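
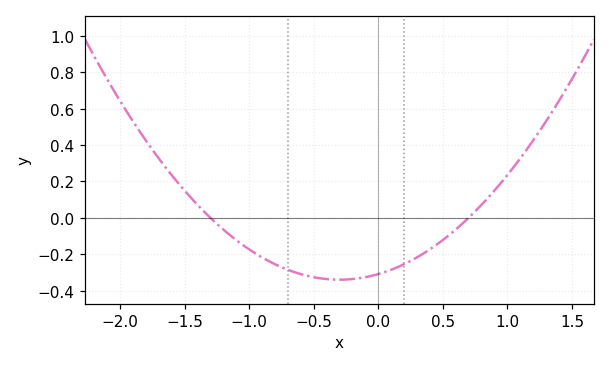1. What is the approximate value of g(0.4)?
-0.173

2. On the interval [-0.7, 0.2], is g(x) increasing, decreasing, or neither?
neither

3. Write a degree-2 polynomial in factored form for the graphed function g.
y = 0.34(x + 1.3)(x - 0.7)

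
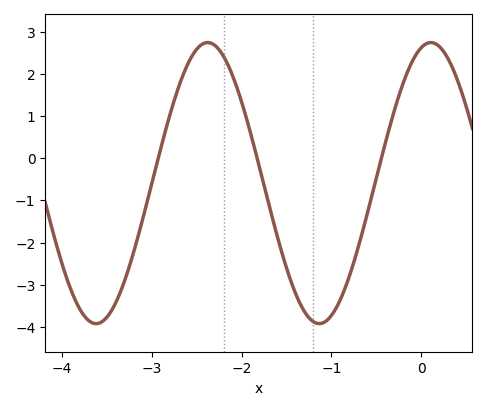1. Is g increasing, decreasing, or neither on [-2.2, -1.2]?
decreasing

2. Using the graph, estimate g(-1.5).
-2.6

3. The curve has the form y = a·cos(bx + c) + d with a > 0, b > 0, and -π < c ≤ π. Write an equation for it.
y = 3.33cos(2.5x - 0.27) - 0.59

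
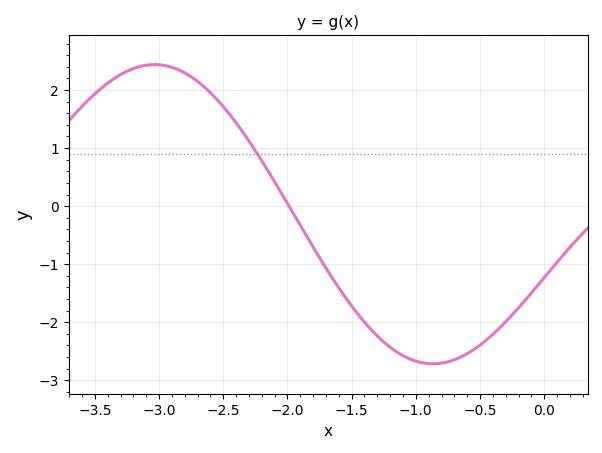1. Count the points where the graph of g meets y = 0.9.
1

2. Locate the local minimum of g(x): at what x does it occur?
-0.868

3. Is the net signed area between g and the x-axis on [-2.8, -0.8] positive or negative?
negative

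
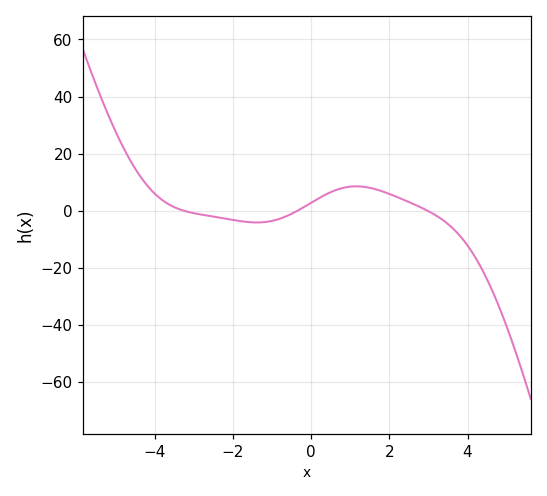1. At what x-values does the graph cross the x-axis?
-3.2, -0.4, 3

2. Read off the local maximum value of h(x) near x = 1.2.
8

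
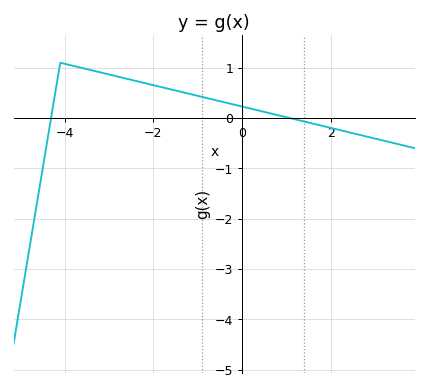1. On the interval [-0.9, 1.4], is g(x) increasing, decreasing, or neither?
decreasing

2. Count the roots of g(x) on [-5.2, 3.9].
2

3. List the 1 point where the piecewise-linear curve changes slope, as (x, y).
(-4.1, 1.1)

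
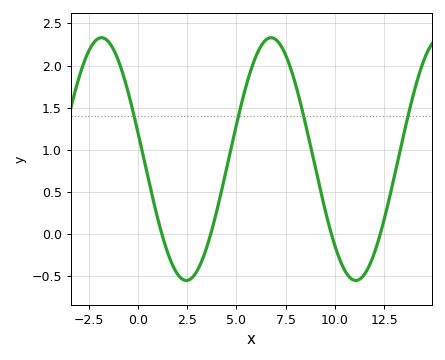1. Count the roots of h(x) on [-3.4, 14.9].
4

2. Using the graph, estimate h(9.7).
0.103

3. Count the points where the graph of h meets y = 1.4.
4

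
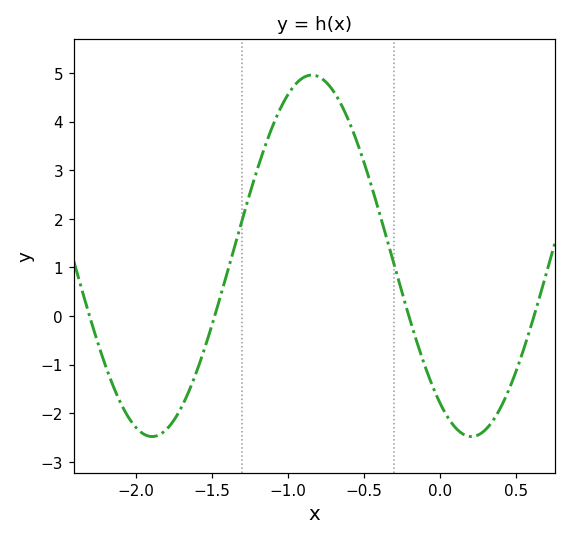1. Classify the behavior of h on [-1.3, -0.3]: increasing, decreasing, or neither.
neither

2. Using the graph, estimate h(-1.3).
1.99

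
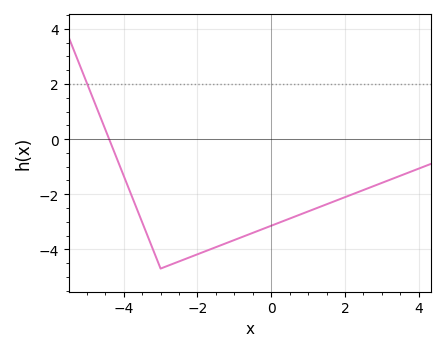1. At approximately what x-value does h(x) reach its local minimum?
-3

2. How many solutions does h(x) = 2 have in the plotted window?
1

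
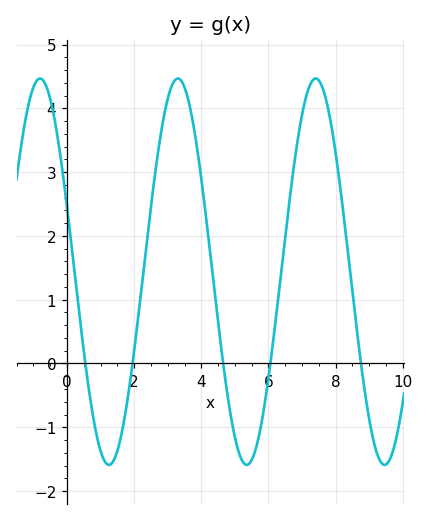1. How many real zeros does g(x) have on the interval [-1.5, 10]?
5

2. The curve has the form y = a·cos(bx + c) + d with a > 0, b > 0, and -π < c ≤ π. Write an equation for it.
y = 3.03cos(1.5x + 1.2) + 1.44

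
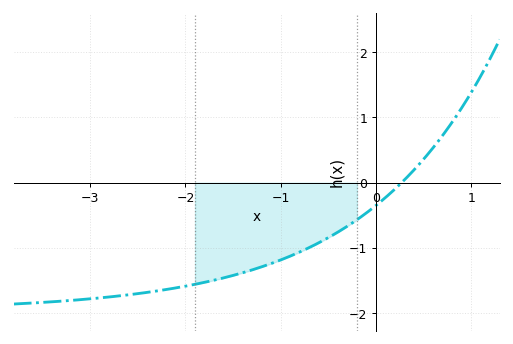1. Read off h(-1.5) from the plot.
-1.42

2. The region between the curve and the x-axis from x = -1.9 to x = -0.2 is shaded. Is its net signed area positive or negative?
negative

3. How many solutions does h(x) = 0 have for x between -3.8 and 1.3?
1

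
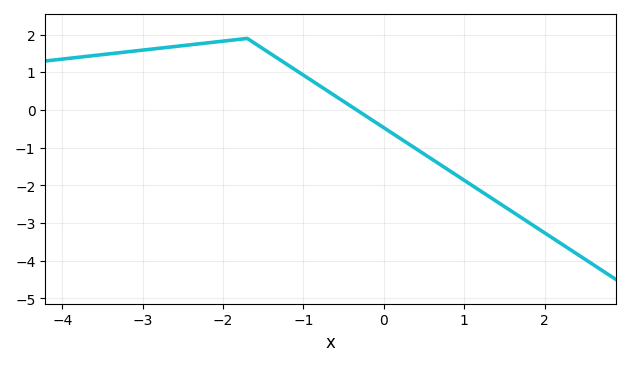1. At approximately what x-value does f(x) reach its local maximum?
-1.7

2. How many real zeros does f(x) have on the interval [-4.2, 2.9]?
1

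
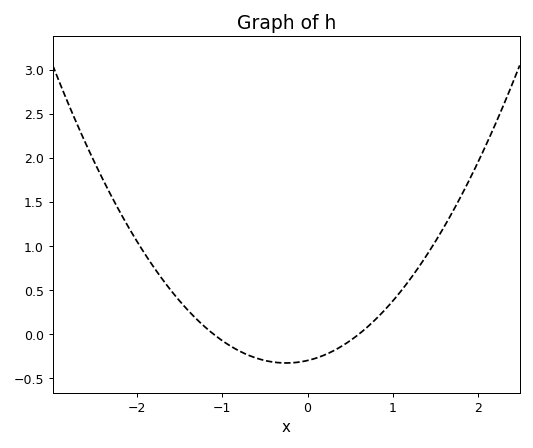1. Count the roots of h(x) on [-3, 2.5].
2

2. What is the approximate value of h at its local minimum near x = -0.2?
-0.35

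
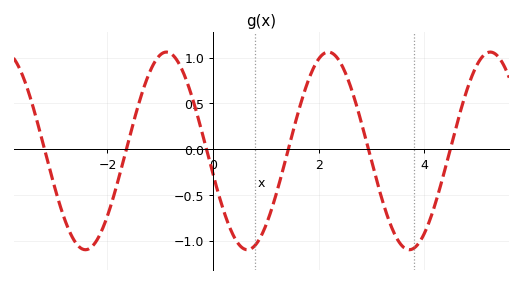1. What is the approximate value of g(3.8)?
-1.08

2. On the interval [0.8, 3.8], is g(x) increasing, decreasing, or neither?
neither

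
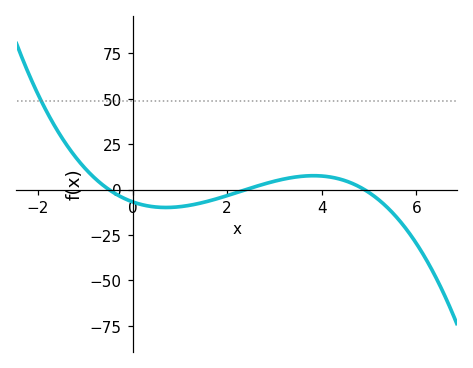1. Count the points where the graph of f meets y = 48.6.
1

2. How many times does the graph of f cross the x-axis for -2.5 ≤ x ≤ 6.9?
3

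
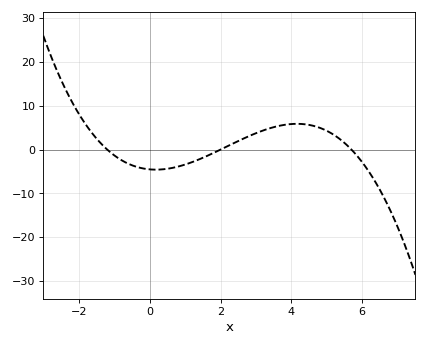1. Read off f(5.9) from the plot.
-1.83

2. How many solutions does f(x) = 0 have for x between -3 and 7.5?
3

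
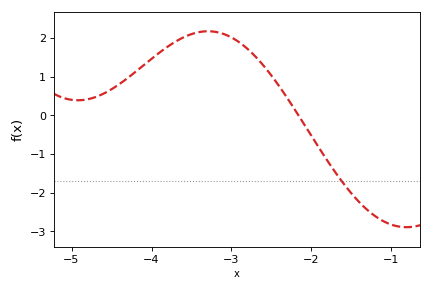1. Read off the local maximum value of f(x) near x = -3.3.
2.2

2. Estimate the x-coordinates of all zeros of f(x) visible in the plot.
-2.2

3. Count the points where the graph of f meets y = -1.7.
1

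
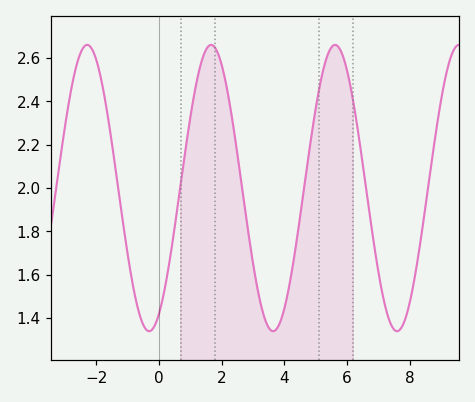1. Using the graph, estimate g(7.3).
1.42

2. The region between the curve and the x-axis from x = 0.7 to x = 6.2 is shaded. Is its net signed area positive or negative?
positive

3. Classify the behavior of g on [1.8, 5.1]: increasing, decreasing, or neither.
neither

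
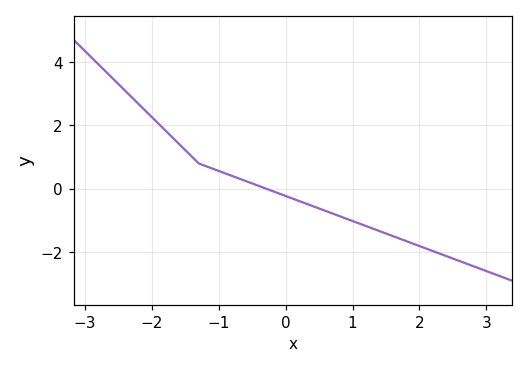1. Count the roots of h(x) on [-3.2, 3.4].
1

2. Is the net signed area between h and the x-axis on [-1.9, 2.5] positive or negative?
negative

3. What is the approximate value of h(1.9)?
-1.8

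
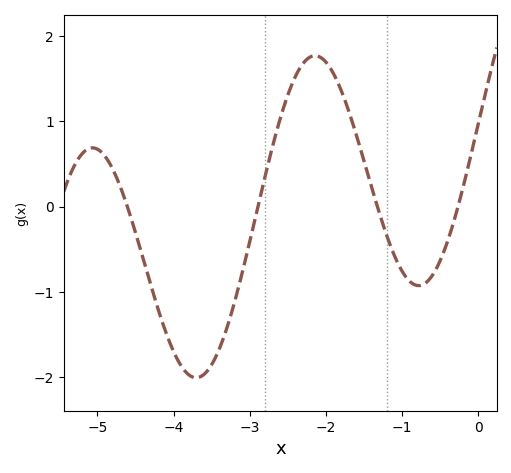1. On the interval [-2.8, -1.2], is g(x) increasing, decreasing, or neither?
neither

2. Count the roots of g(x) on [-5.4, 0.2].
4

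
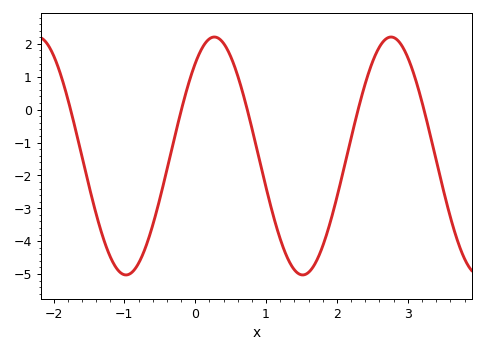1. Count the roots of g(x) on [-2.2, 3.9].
5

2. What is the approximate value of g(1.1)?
-3.21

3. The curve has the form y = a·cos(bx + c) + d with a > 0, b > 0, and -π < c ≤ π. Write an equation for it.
y = 3.62cos(2.52x - 0.68) - 1.41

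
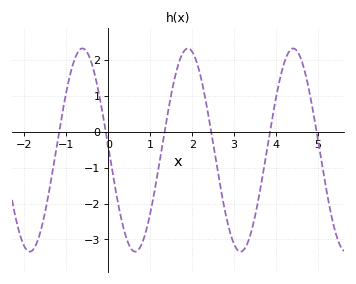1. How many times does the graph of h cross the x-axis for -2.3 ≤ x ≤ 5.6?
6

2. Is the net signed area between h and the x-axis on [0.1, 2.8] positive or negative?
negative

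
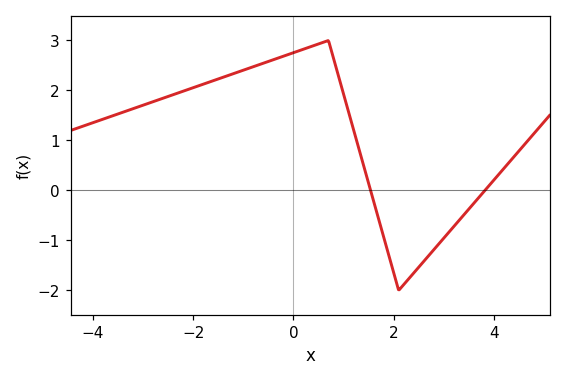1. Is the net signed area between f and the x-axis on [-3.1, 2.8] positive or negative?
positive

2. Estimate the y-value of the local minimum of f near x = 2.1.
-2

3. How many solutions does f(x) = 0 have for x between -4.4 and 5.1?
2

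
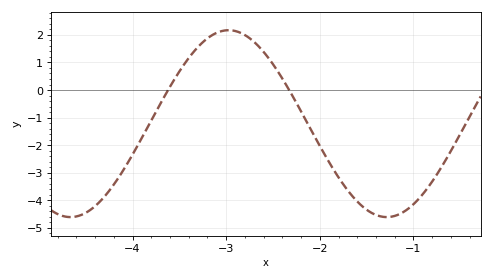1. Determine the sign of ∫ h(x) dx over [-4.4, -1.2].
negative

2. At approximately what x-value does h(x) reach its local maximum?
-3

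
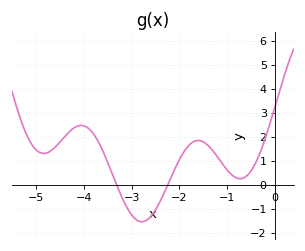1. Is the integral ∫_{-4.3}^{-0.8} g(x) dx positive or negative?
positive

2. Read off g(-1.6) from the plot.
1.8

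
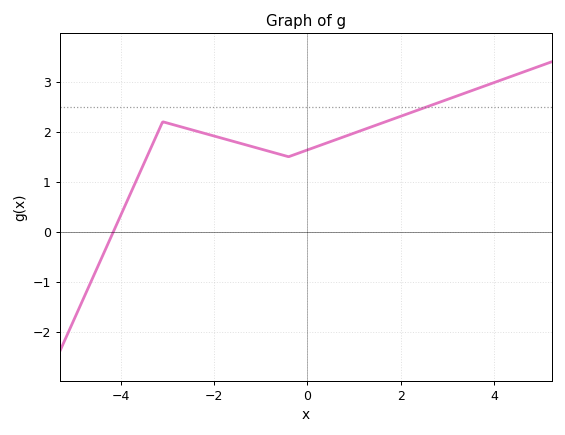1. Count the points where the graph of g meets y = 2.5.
1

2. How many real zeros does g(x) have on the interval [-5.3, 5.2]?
1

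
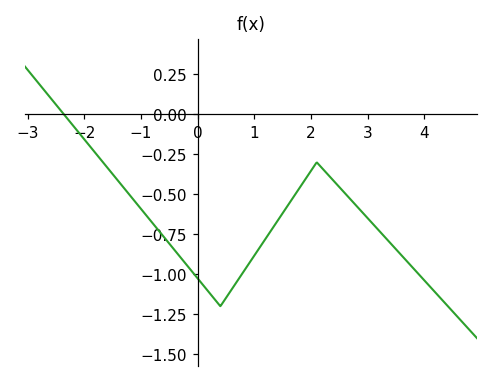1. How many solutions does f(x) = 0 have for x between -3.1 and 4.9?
1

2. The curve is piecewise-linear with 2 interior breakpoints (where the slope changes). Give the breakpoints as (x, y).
(0.4, -1.2); (2.1, -0.3)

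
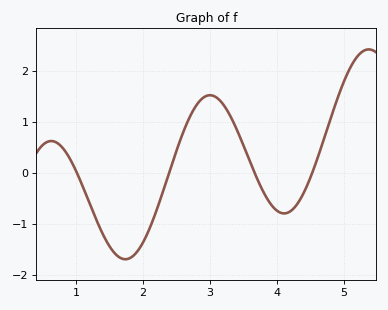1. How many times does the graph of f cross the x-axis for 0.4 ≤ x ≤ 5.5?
4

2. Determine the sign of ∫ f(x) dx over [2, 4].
positive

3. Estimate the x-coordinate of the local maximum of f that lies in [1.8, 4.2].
3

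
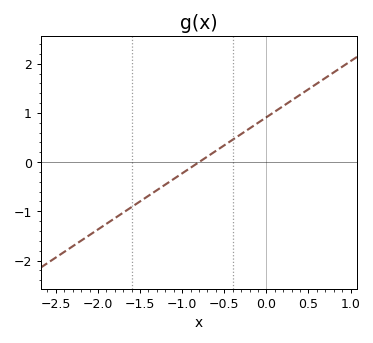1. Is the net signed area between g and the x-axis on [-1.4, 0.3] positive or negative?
positive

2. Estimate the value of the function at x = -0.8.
0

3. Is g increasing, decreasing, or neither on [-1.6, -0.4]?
increasing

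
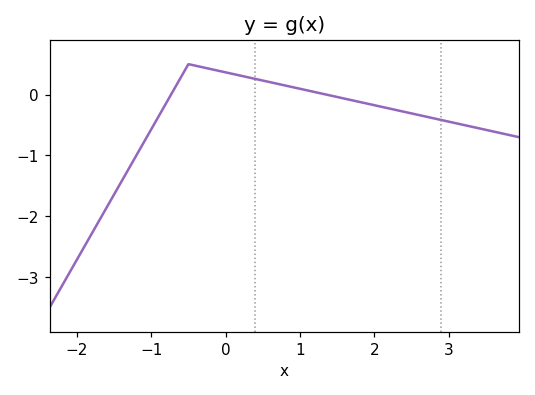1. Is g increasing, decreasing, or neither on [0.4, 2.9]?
decreasing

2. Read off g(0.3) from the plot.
0.3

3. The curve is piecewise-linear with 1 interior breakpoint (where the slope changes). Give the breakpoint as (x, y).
(-0.5, 0.5)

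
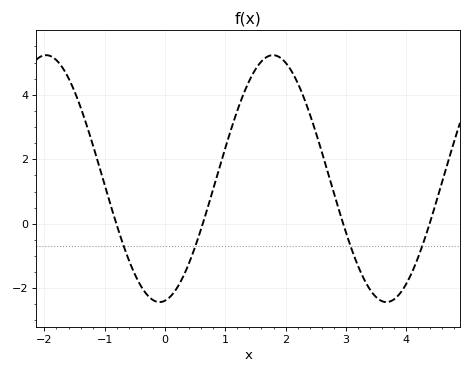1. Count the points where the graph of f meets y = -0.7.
4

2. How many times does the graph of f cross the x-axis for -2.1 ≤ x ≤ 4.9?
4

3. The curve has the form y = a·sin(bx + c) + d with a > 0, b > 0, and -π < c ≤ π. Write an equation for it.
y = 3.83sin(1.67x - 1.42) + 1.4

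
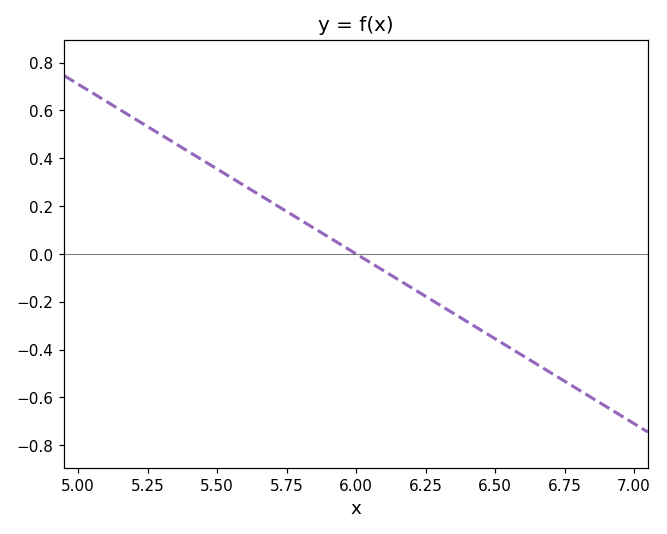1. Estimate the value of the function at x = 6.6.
-0.42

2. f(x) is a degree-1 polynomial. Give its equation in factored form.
y = -0.71(x - 6)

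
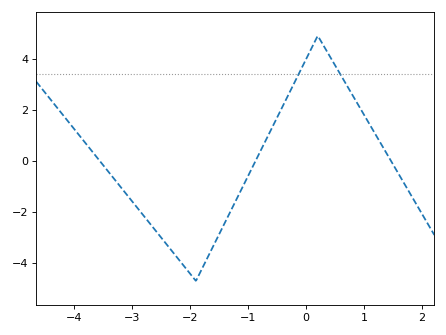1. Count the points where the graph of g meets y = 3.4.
2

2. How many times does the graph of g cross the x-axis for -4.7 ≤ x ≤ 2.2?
3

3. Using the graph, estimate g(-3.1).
-1.3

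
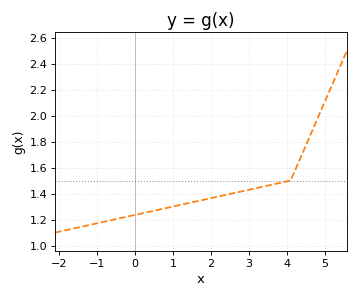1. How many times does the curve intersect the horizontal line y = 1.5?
1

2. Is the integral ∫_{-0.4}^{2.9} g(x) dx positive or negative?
positive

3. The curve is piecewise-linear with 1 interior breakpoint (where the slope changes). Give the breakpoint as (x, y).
(4.1, 1.5)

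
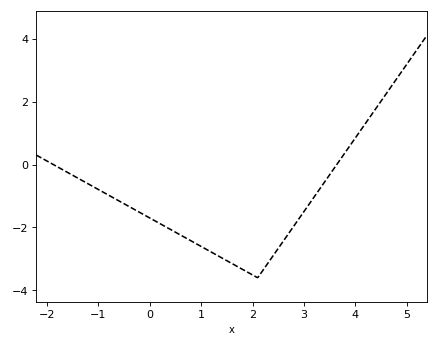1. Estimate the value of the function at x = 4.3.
1.6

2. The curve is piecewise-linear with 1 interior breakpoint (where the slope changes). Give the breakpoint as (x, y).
(2.1, -3.6)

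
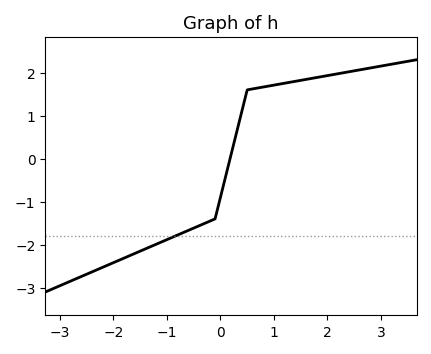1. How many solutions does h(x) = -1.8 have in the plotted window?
1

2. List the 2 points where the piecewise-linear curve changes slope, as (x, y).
(-0.1, -1.4); (0.5, 1.6)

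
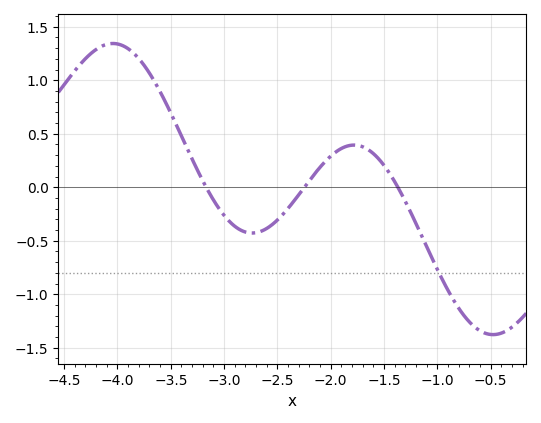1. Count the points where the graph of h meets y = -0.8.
1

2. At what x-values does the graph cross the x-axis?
-3.17, -2.25, -1.37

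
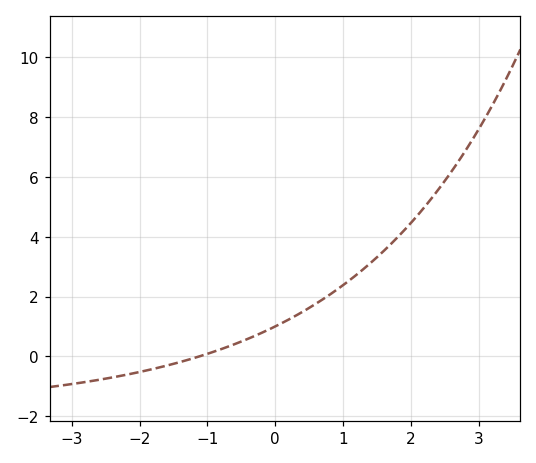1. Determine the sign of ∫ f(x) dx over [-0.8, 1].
positive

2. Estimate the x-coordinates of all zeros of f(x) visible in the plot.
-1.1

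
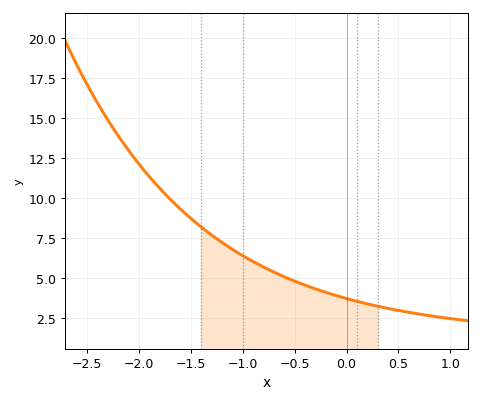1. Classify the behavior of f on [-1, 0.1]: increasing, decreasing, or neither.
decreasing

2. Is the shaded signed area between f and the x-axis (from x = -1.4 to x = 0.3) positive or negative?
positive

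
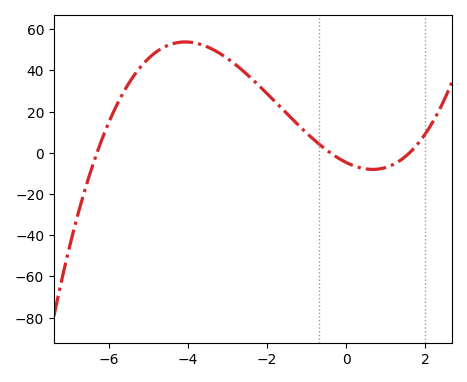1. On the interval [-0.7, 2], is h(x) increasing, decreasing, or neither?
neither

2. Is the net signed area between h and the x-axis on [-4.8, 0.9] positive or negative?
positive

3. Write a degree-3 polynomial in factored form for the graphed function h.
y = 1.16(x + 6.3)(x + 0.4)(x - 1.6)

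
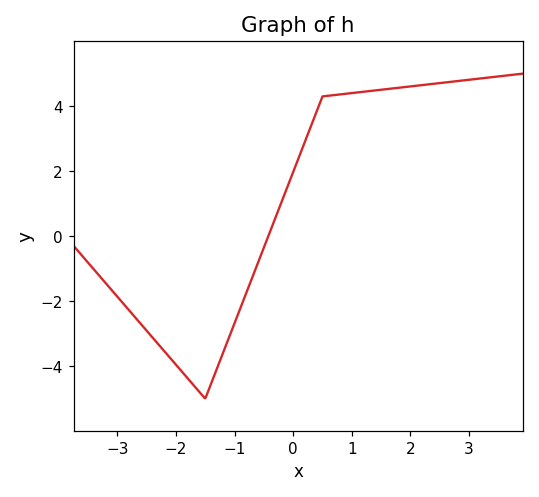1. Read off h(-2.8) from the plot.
-2.2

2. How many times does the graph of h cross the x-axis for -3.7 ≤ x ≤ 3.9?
1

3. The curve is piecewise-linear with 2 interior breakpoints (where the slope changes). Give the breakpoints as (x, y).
(-1.5, -5); (0.5, 4.3)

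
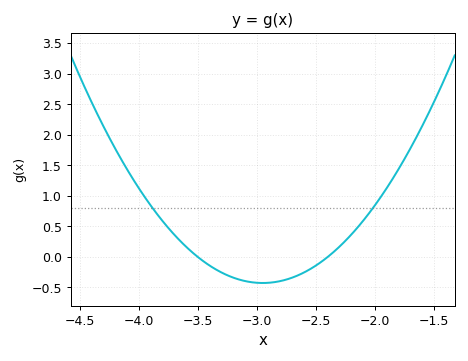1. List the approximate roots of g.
-3.5, -2.4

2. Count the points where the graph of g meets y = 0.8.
2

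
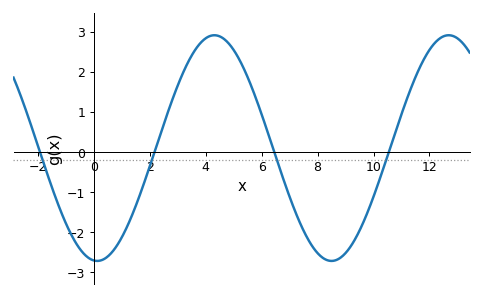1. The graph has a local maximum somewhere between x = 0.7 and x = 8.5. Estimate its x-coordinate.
4.4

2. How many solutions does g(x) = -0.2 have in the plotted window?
4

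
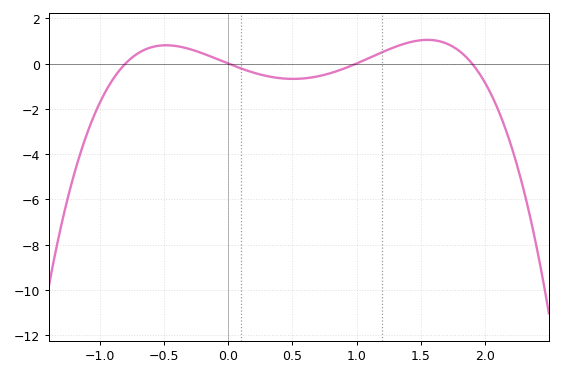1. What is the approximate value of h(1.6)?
1.03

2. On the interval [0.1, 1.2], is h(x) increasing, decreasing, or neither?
neither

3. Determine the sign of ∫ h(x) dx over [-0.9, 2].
positive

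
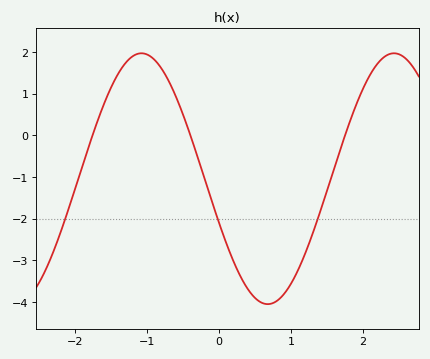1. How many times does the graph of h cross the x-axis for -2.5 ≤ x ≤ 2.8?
3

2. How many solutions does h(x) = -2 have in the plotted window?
3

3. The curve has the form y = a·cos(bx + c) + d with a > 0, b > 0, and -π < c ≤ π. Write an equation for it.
y = 3.01cos(1.79x + 1.93) - 1.04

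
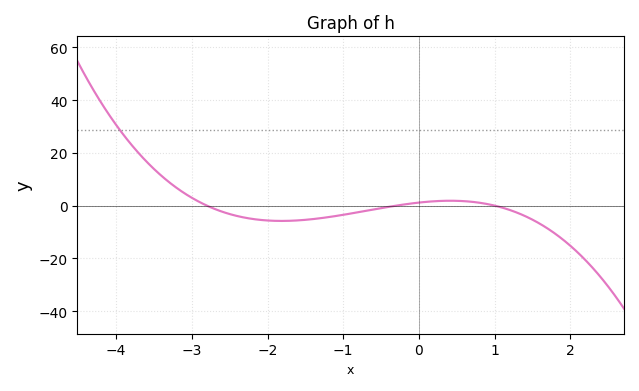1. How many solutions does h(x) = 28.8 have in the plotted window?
1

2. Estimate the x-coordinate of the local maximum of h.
0.4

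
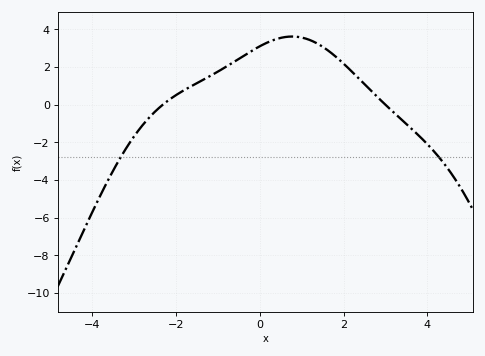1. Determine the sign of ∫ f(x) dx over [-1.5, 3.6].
positive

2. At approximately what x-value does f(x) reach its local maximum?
0.776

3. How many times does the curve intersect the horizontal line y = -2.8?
2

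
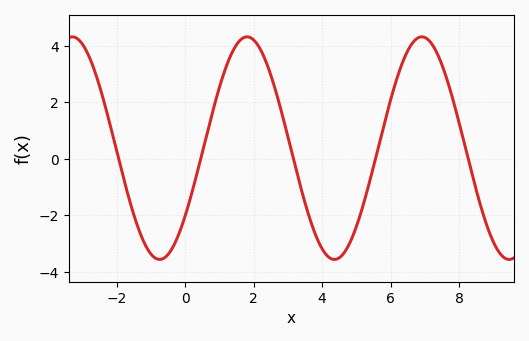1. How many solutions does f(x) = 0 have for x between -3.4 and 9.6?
5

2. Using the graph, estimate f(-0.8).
-3.6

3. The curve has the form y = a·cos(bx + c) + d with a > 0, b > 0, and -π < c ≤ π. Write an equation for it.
y = 3.94cos(1.2x - 2.2) + 0.37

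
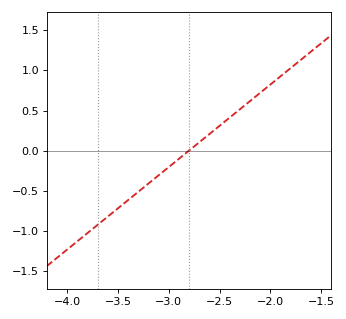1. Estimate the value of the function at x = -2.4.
0.412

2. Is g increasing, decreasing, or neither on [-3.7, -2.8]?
increasing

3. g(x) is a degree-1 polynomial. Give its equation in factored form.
y = 1.03(x + 2.8)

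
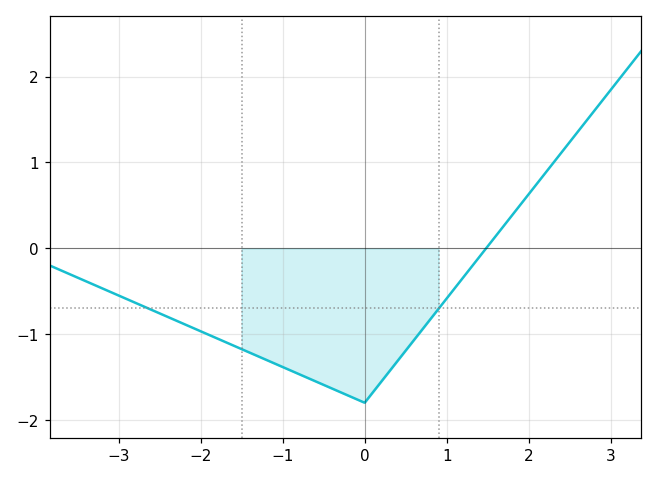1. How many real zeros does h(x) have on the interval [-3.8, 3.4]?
1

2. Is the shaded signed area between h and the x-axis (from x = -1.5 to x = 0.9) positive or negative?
negative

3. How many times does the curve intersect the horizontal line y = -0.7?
2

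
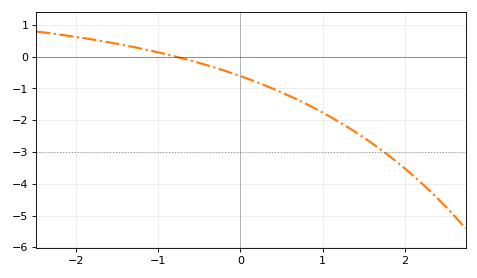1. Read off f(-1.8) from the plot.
0.543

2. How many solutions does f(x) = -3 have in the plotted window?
1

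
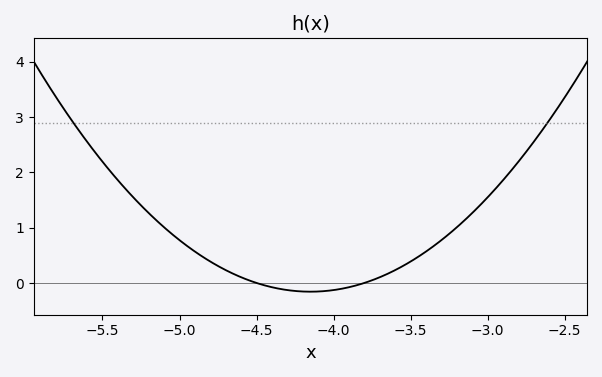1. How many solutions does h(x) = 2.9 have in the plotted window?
2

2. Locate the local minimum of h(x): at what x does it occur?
-4.15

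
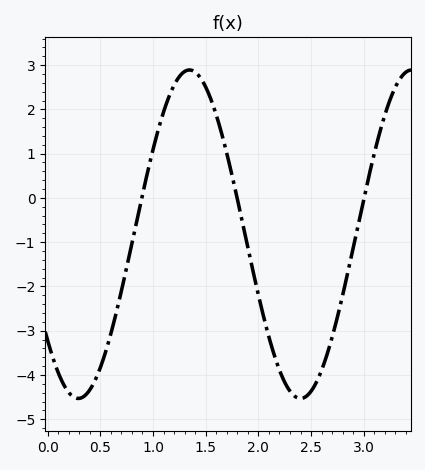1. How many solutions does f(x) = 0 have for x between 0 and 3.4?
3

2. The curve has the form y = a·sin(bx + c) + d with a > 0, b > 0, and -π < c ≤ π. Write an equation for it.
y = 3.71sin(3x - 2.4) - 0.82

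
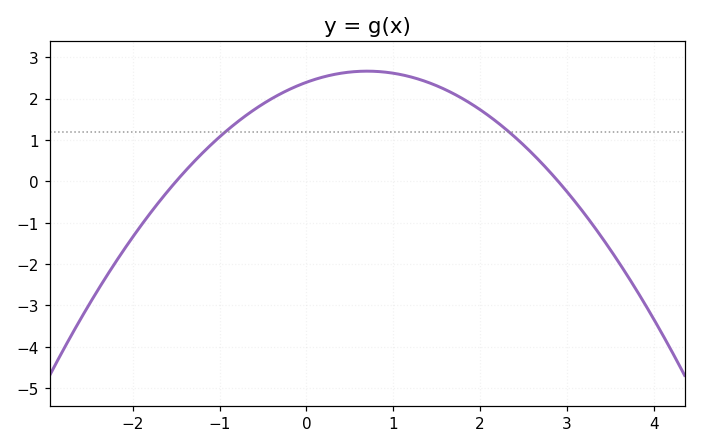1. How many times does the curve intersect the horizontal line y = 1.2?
2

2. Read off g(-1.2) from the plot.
0.7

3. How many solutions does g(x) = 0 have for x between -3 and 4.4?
2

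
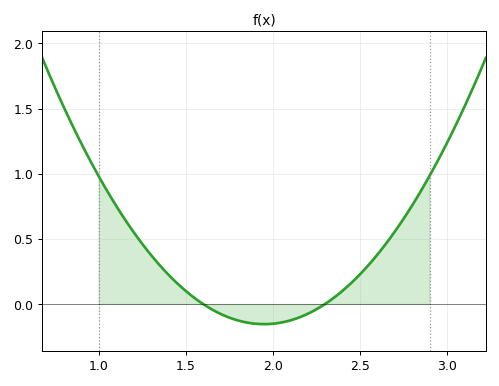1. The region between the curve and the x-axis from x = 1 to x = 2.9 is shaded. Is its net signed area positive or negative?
positive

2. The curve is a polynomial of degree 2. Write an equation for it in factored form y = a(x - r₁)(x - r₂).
y = 1.26(x - 1.6)(x - 2.3)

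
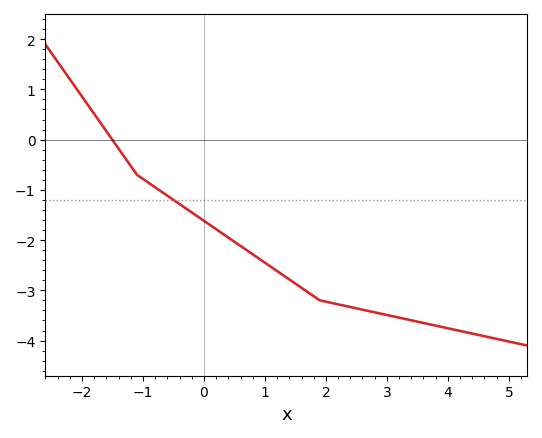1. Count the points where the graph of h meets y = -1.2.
1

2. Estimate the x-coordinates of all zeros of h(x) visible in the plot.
-1.5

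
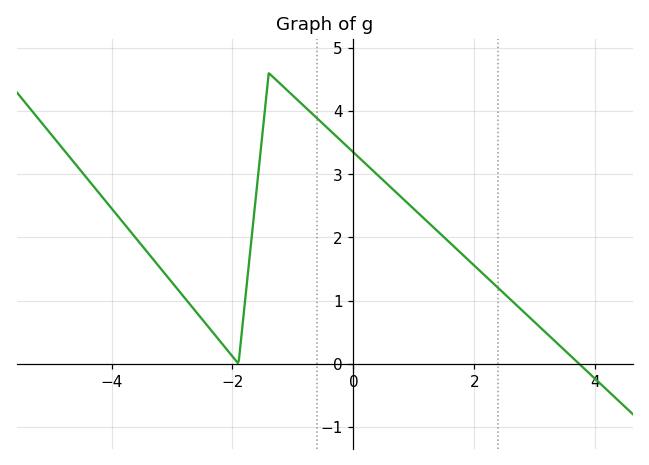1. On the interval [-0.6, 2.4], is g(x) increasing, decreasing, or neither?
decreasing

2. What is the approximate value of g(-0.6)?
3.9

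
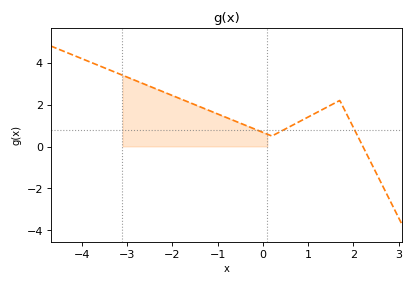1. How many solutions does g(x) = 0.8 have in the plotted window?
3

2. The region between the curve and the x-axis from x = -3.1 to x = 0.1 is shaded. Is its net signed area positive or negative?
positive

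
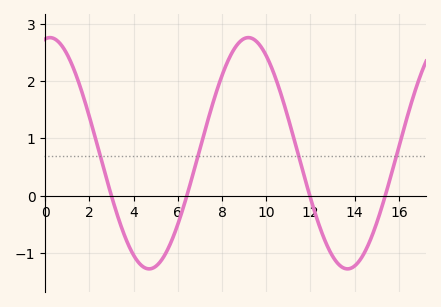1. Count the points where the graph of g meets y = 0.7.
4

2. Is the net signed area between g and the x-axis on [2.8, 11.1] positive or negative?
positive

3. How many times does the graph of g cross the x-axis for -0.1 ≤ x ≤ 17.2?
4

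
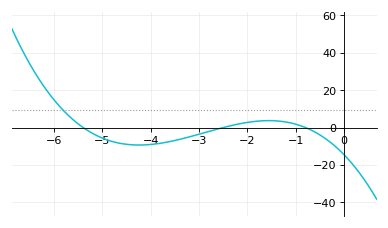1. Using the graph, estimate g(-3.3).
-6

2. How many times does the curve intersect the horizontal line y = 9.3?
1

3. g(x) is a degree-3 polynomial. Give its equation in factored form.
y = -1.35(x + 5.4)(x + 2.5)(x + 0.8)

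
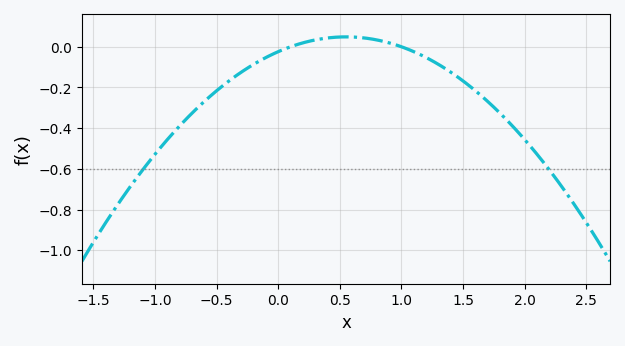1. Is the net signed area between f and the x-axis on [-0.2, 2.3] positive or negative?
negative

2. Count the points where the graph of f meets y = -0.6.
2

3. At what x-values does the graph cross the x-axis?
0.1, 1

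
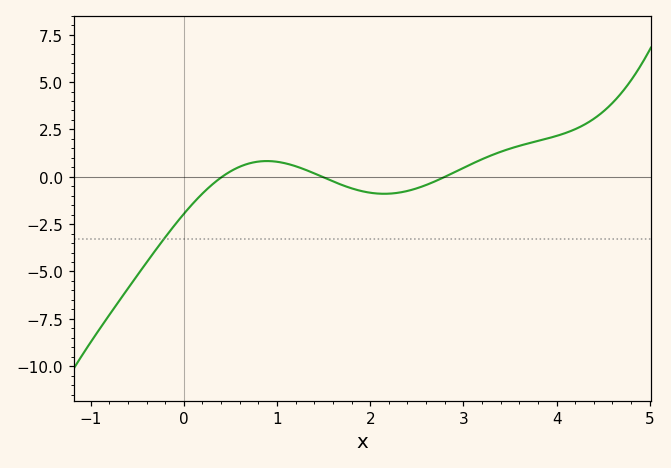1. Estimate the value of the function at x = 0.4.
-0.039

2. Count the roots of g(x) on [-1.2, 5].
3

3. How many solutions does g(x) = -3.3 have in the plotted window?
1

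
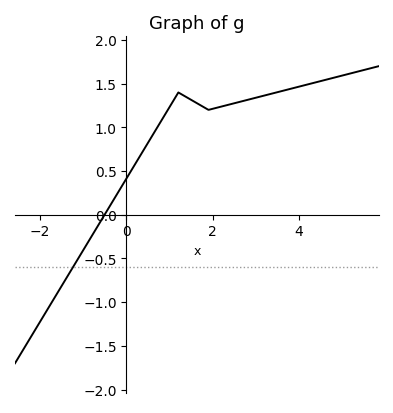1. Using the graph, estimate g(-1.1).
-0.486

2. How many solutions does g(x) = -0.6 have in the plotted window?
1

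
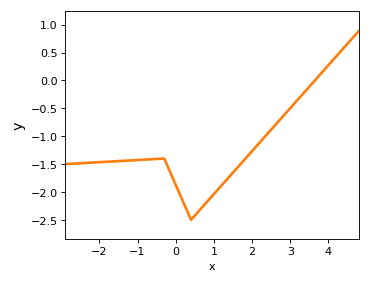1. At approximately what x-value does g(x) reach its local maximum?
-0.302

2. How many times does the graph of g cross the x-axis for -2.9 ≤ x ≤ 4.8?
1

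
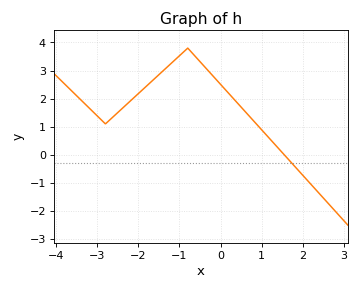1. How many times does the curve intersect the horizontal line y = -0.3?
1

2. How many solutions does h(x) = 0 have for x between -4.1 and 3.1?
1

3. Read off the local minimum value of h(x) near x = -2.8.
1.1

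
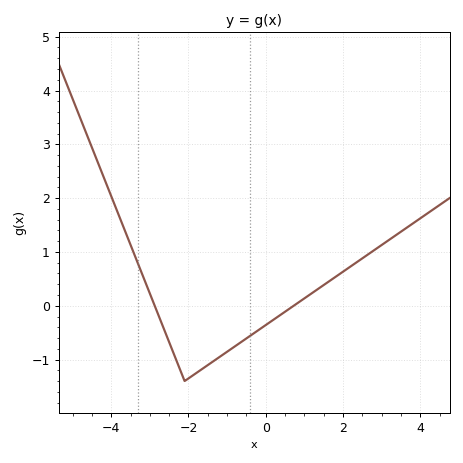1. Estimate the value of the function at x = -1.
-0.9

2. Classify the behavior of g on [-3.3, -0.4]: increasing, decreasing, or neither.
neither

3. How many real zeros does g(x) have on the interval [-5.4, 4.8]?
2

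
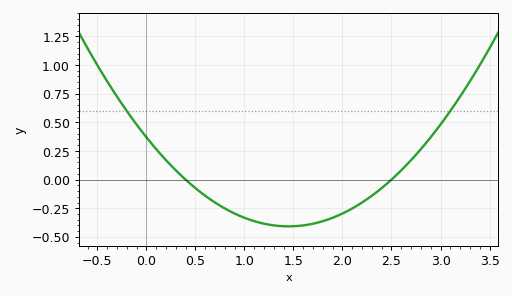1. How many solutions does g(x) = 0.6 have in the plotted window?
2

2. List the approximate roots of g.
0.4, 2.5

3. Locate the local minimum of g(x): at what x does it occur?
1.45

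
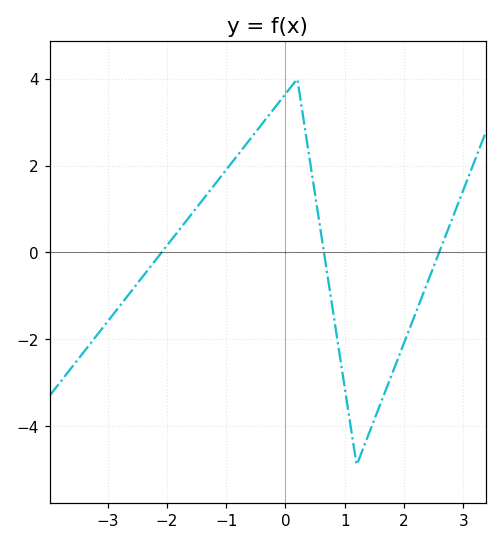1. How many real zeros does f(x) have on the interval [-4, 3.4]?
3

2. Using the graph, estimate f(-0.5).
2.78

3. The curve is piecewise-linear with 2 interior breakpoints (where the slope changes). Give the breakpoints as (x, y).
(0.2, 4); (1.2, -4.9)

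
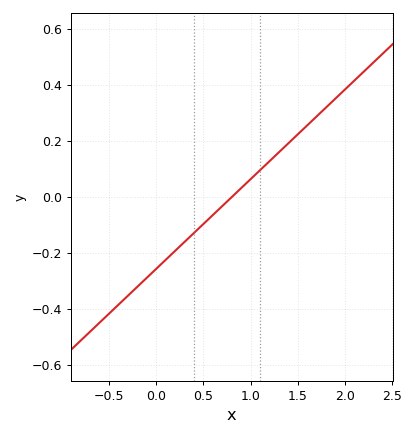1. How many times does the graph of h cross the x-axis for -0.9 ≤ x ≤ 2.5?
1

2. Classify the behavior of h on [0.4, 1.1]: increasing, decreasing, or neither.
increasing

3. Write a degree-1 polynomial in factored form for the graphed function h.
y = 0.32(x - 0.8)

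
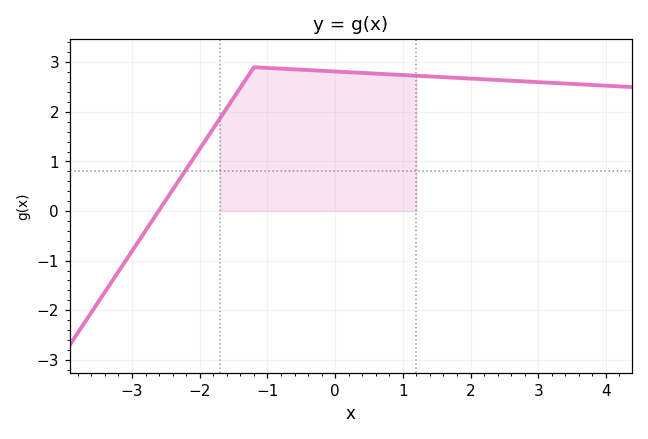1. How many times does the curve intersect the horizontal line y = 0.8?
1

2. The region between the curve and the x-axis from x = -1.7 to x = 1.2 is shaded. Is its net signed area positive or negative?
positive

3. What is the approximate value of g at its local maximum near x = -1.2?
2.9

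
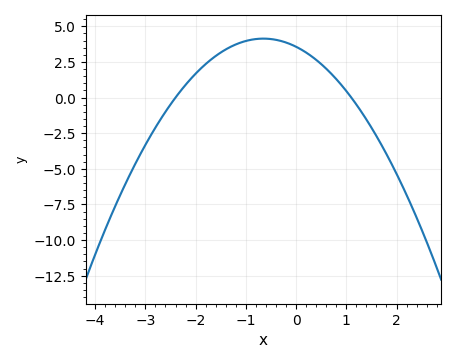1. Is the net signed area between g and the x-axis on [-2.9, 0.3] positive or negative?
positive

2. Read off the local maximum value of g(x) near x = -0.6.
4.2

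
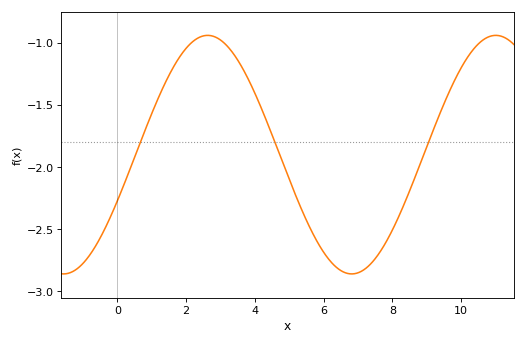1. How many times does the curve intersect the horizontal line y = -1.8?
3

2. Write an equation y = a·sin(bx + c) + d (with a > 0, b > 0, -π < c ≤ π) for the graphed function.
y = 0.96sin(0.75x - 0.4) - 1.9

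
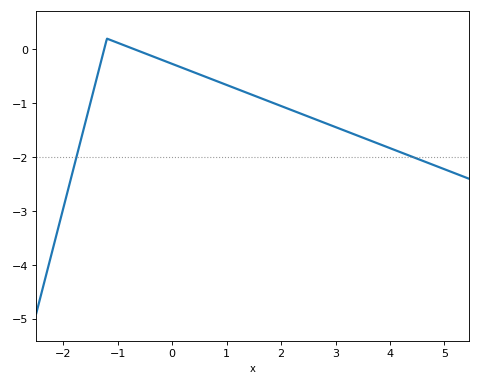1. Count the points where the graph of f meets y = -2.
2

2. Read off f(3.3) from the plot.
-1.56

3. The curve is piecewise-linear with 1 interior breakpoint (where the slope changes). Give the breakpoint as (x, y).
(-1.2, 0.2)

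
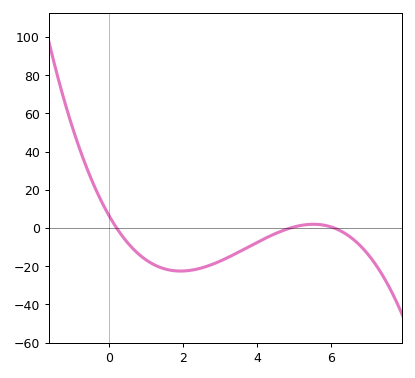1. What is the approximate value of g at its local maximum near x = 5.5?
2.01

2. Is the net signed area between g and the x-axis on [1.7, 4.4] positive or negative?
negative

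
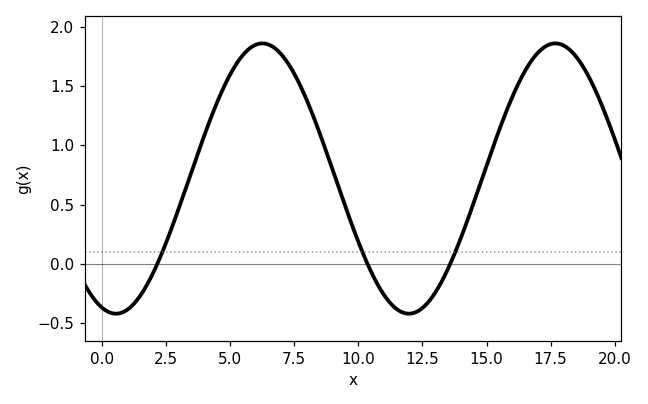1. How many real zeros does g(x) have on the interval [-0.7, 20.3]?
3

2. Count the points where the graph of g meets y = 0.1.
3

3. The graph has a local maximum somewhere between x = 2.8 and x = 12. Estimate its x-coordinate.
6.26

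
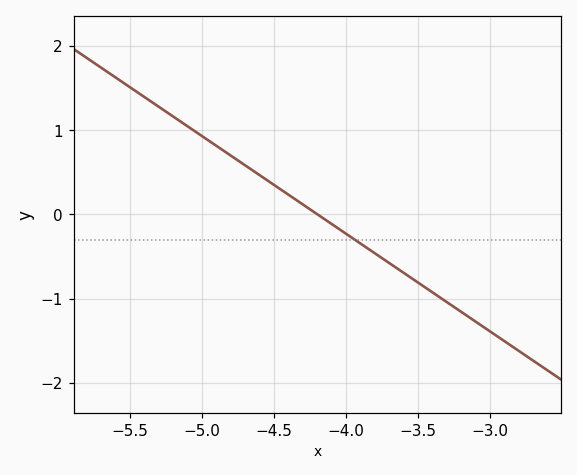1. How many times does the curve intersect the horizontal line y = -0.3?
1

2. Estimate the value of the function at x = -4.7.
0.58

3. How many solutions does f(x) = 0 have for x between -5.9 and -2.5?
1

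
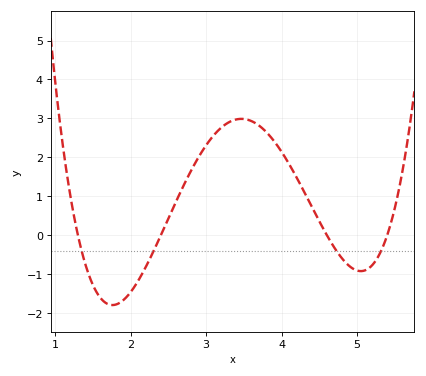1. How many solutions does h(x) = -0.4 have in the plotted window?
4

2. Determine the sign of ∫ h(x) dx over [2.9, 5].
positive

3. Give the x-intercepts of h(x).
1.3, 2.4, 4.6, 5.4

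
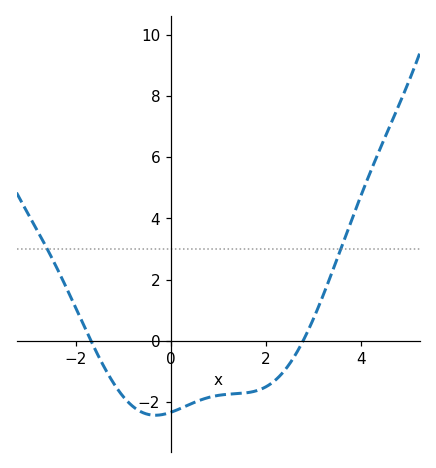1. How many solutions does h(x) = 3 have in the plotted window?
2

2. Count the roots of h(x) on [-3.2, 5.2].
2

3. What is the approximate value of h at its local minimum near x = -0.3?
-2.44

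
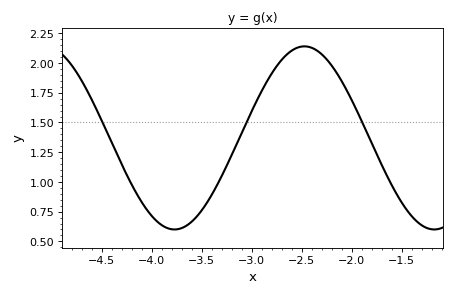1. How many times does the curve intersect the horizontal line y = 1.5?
3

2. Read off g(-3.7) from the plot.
0.611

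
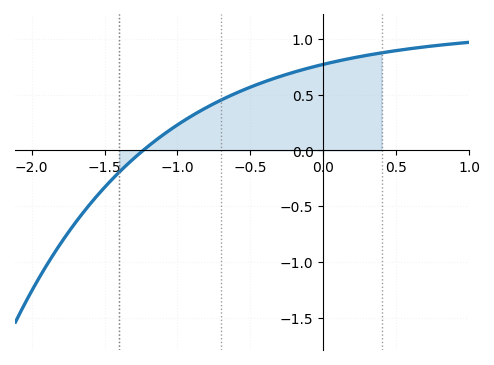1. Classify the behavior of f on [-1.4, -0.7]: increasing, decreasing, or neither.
increasing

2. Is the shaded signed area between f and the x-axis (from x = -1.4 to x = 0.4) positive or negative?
positive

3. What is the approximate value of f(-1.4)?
-0.195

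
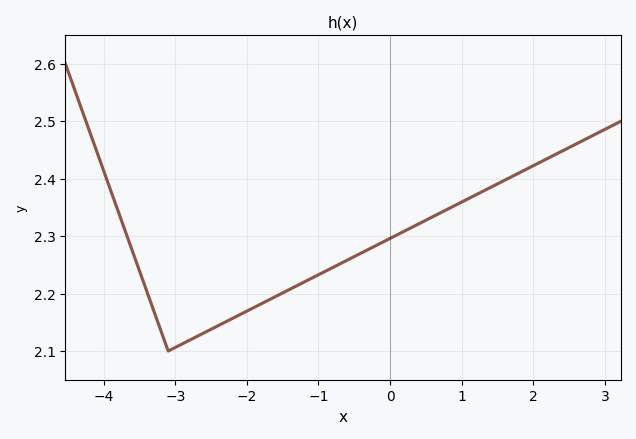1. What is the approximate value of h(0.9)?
2.35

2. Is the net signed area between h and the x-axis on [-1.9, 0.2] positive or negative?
positive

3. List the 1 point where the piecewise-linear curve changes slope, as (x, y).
(-3.1, 2.1)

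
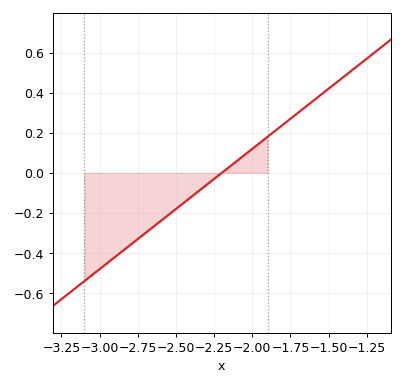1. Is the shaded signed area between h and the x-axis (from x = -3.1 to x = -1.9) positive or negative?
negative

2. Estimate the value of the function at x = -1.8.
0.24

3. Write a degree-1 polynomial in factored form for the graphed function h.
y = 0.6(x + 2.2)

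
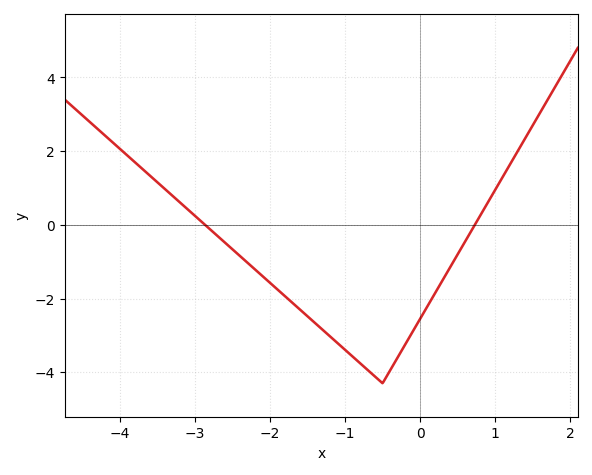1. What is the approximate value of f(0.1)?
-2.2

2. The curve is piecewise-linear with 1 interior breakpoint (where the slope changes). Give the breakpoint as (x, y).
(-0.5, -4.3)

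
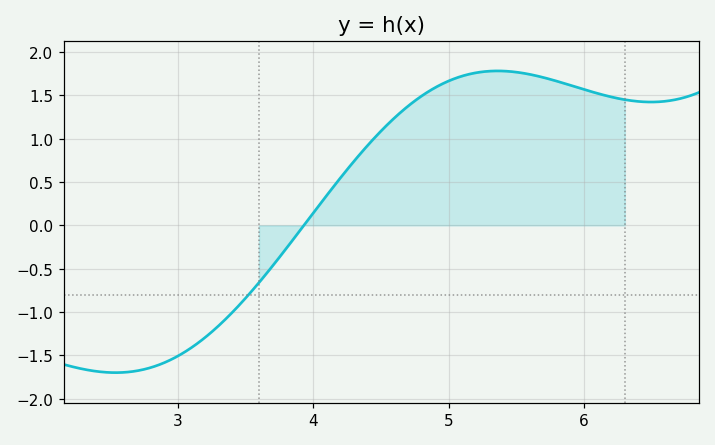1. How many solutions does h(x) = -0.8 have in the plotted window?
1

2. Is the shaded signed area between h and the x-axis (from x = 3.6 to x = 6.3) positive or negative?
positive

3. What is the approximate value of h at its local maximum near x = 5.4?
1.8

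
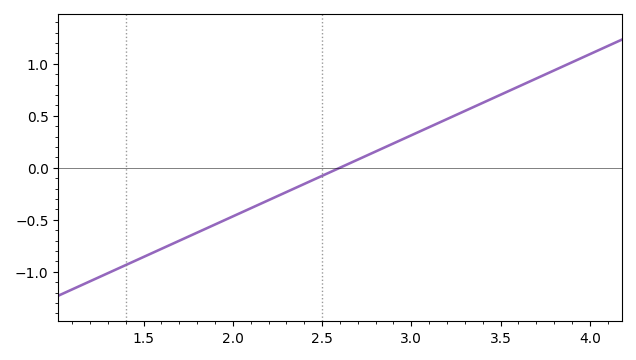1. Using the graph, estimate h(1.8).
-0.624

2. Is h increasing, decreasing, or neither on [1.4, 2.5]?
increasing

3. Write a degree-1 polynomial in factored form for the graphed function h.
y = 0.78(x - 2.6)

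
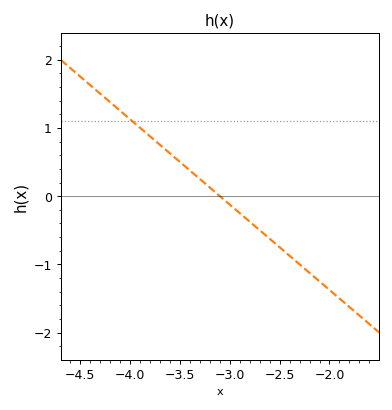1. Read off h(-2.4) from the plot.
-0.875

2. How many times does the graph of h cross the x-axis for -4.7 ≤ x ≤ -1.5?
1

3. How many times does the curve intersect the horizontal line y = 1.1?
1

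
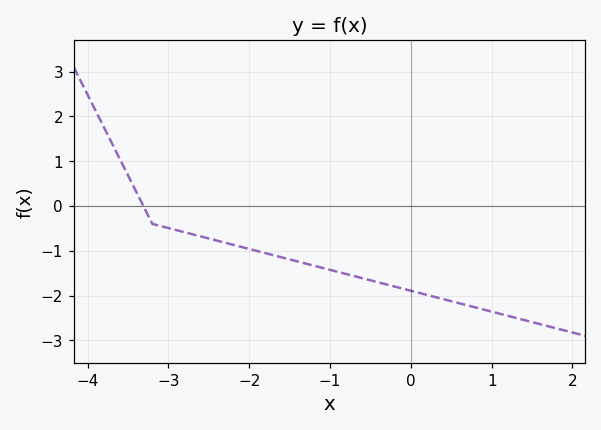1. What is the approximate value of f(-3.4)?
0.3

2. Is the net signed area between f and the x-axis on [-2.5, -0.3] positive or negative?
negative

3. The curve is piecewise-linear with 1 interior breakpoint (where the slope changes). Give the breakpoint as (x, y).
(-3.2, -0.4)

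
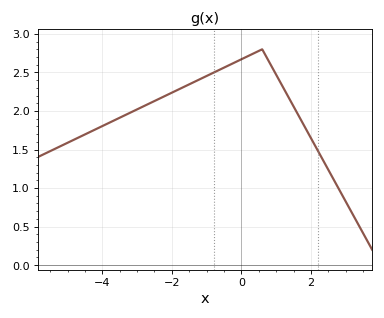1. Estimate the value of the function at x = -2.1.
2.2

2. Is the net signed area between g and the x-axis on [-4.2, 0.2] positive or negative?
positive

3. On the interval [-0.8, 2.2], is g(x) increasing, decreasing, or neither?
neither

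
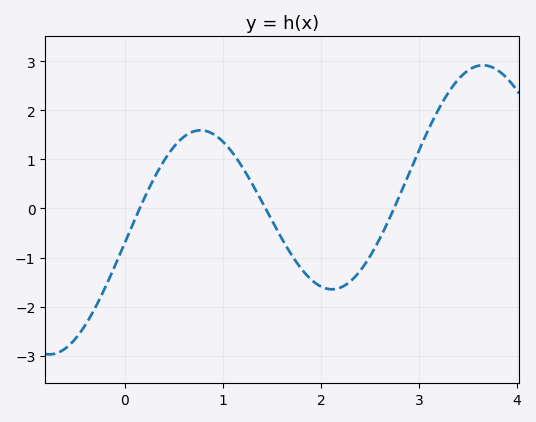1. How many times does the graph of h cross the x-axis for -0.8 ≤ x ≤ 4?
3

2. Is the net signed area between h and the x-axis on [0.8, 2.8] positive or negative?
negative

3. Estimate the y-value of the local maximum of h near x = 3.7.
2.92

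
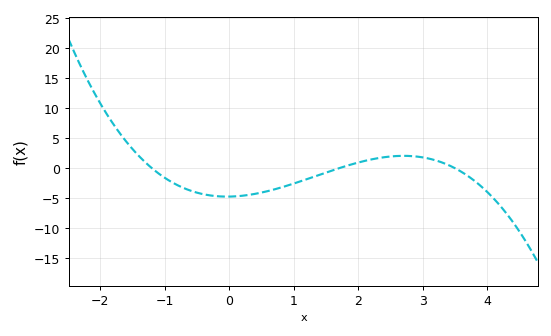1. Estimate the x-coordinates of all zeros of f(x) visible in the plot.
-1.2, 1.7, 3.5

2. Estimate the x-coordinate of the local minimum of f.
0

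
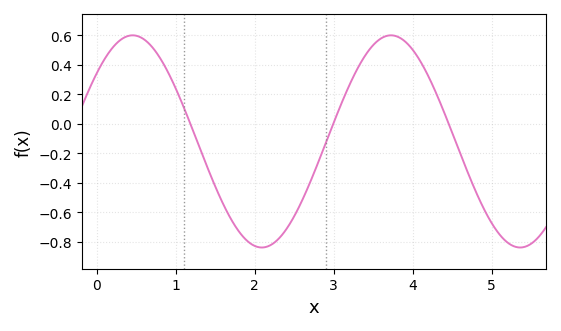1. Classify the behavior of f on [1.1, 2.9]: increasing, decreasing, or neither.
neither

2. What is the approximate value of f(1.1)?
0.112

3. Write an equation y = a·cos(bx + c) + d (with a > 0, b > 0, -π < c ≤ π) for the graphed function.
y = 0.72cos(1.92x - 0.87) - 0.12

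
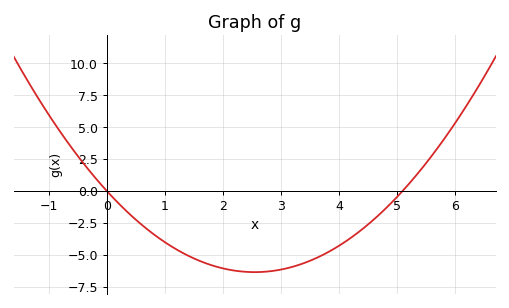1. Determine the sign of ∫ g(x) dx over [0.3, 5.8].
negative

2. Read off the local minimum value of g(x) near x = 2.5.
-6.4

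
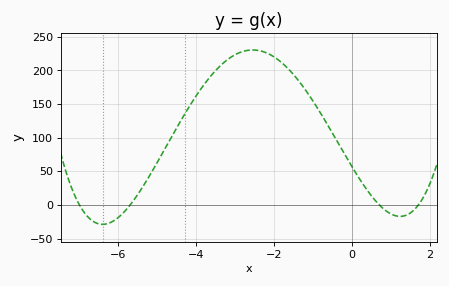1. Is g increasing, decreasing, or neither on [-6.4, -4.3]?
increasing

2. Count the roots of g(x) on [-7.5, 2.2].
4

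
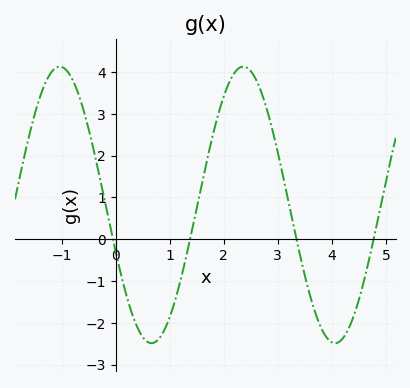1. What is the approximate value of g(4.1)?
-2.48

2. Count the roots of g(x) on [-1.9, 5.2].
4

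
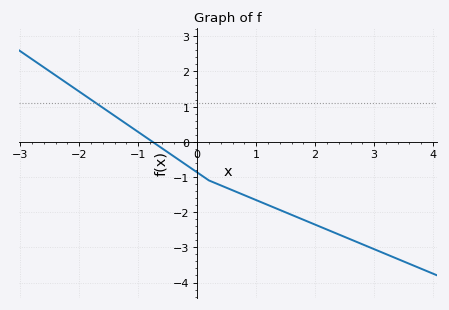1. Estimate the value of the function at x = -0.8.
0.048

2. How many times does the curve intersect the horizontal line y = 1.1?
1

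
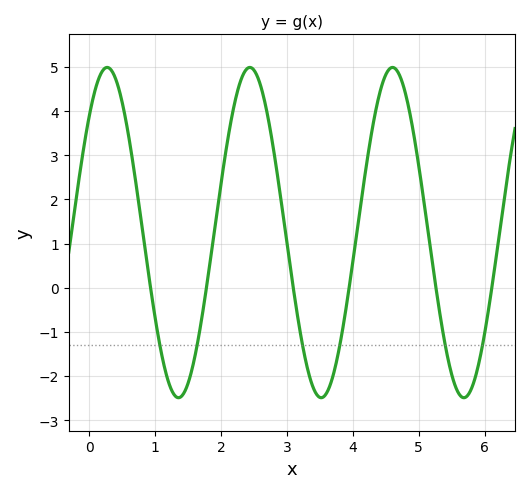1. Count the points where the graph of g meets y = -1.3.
6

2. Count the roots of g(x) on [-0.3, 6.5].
6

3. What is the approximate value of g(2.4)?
5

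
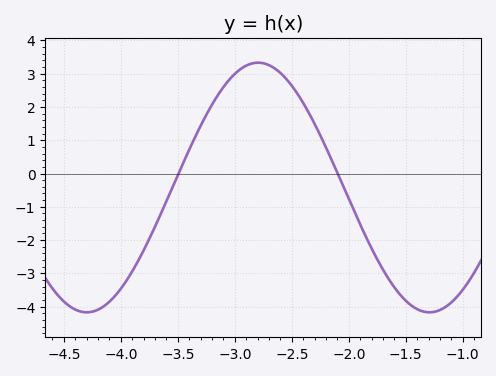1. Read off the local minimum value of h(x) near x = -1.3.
-4.2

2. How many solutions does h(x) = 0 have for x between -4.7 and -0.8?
2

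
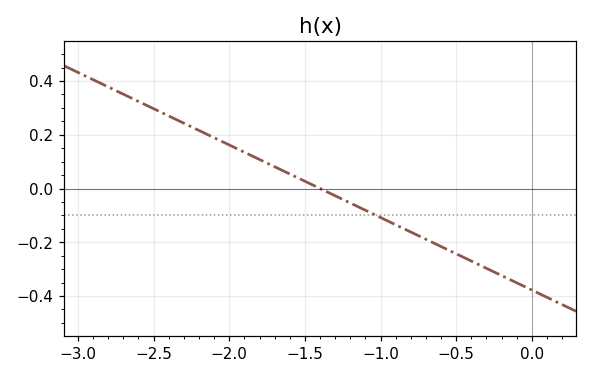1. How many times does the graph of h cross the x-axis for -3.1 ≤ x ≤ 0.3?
1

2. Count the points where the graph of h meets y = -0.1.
1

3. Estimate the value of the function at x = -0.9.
-0.135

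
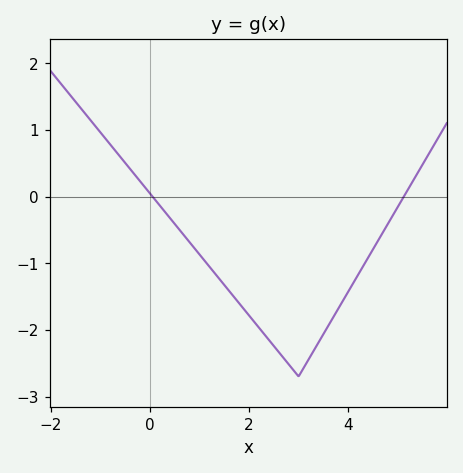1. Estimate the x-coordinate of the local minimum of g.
3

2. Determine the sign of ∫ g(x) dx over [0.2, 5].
negative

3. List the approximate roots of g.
0, 5.2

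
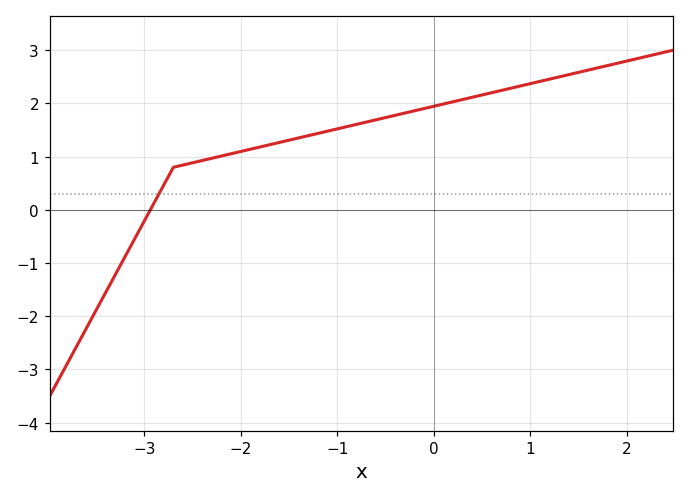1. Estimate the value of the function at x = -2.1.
1.05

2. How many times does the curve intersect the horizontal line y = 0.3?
1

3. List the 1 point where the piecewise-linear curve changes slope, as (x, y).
(-2.7, 0.8)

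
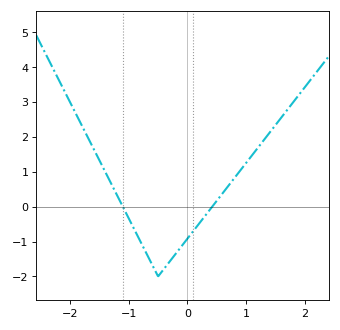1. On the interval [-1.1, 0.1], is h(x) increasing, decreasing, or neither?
neither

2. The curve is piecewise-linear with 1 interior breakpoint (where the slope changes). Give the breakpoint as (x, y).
(-0.5, -2)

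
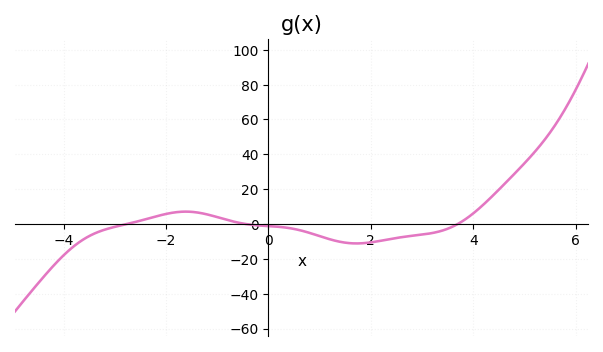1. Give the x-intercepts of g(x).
-2.8, -0.4, 3.6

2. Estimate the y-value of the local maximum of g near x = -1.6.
8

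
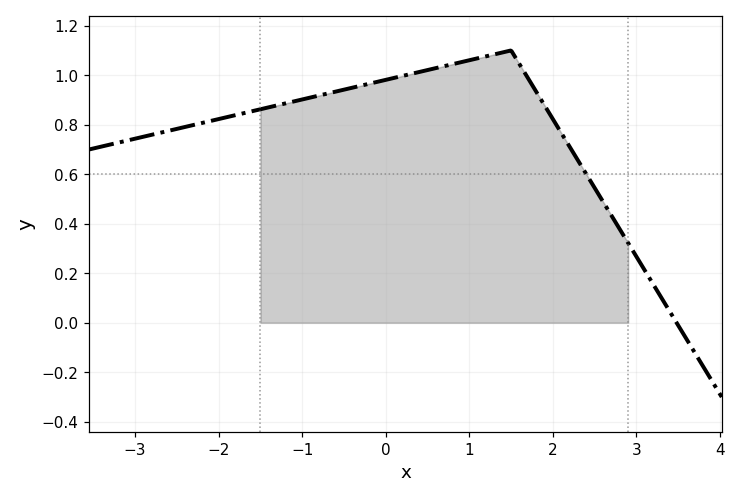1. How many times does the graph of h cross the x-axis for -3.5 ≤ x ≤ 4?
1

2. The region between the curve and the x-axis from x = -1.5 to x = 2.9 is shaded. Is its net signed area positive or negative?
positive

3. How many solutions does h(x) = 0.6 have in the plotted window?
1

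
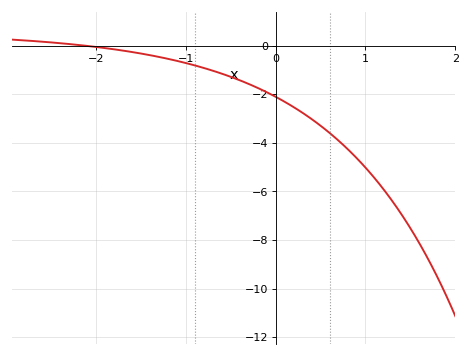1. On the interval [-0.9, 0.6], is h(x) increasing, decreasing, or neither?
decreasing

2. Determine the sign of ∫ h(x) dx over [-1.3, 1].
negative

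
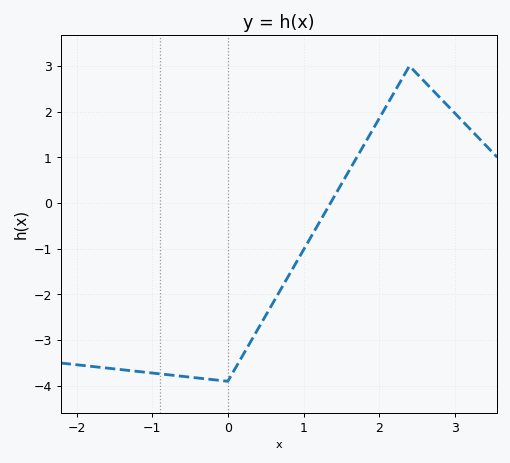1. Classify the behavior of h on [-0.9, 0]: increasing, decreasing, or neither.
decreasing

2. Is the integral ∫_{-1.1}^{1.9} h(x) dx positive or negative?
negative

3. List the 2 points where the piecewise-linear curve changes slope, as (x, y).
(0, -3.9); (2.4, 3)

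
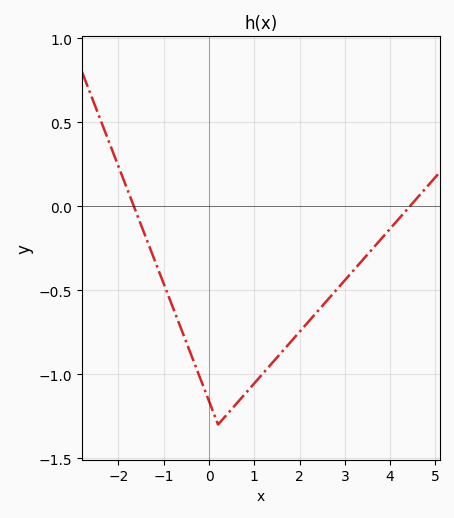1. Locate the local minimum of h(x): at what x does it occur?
0.202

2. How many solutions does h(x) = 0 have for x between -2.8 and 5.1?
2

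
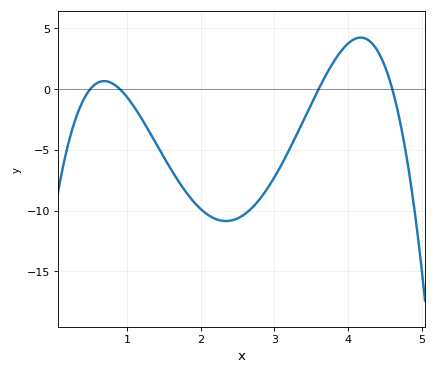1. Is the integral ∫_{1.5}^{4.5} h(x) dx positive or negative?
negative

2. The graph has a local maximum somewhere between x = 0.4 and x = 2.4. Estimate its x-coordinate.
0.7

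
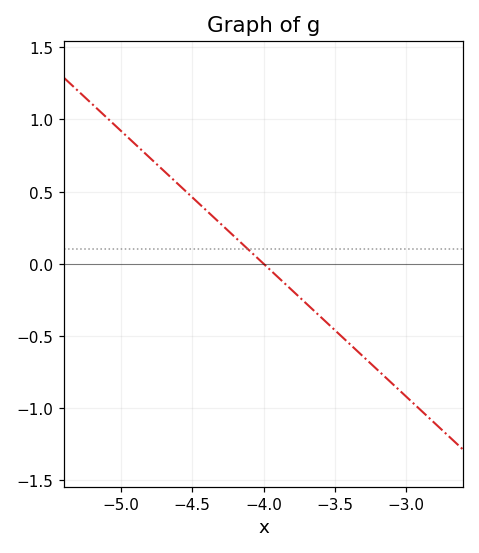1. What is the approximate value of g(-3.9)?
-0.092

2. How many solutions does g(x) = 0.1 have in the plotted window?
1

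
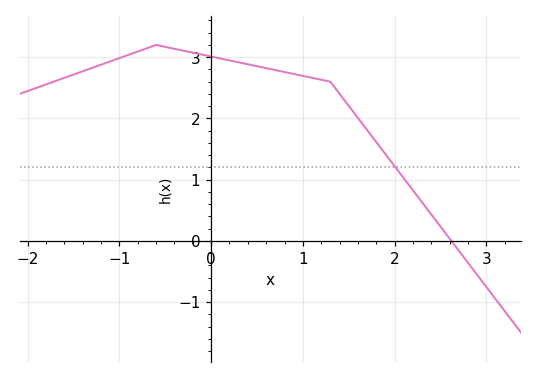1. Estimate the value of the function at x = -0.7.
3.15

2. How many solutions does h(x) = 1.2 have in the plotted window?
1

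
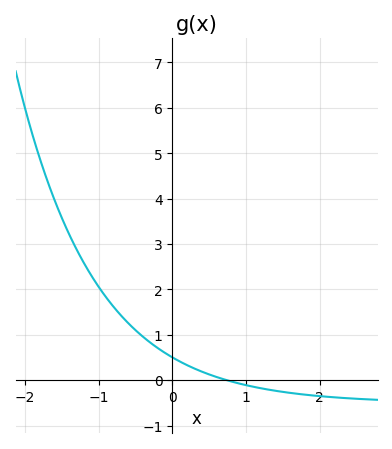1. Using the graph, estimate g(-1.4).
3.2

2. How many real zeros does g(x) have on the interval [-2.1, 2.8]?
1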